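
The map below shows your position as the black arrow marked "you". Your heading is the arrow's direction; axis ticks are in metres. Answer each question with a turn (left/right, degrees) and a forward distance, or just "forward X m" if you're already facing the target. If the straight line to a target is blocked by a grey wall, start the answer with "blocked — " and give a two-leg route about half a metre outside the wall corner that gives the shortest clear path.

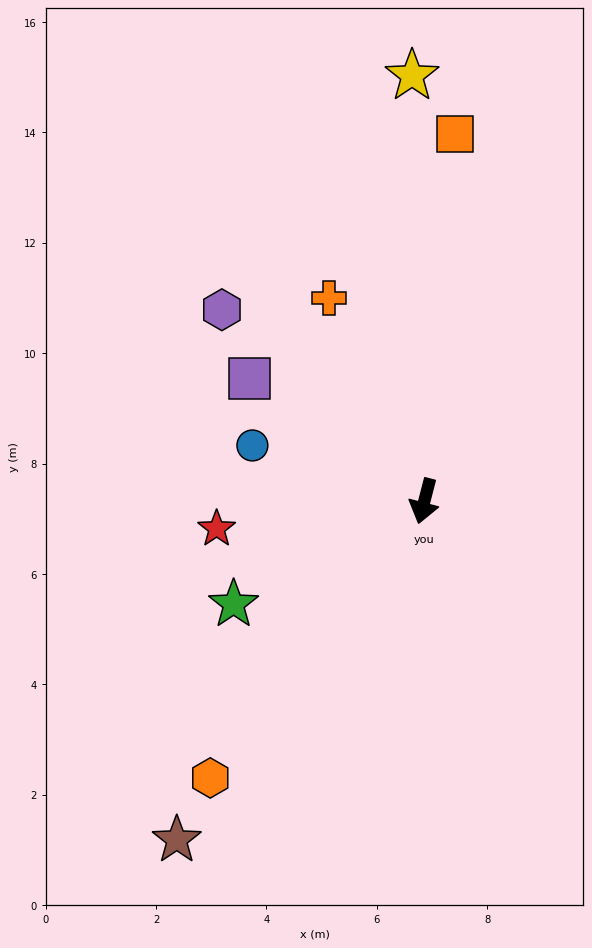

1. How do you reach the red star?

turn right 68°, forward 3.8 m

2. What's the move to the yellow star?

turn right 164°, forward 7.7 m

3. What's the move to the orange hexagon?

turn right 23°, forward 6.3 m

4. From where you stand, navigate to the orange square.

turn right 170°, forward 6.7 m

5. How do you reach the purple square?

turn right 111°, forward 3.9 m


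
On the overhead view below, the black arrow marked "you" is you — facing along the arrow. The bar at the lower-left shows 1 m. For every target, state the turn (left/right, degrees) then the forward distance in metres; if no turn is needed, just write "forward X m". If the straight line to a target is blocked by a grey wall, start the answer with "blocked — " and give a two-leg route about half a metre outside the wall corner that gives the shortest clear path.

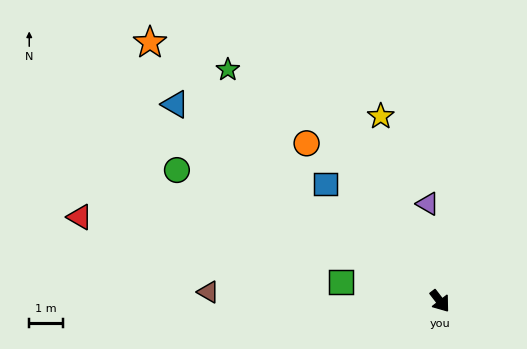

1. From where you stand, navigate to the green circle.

turn right 154°, forward 8.7 m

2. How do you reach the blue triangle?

turn right 164°, forward 9.8 m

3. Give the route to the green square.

turn right 139°, forward 3.0 m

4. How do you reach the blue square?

turn right 173°, forward 4.8 m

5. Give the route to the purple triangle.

turn left 149°, forward 2.9 m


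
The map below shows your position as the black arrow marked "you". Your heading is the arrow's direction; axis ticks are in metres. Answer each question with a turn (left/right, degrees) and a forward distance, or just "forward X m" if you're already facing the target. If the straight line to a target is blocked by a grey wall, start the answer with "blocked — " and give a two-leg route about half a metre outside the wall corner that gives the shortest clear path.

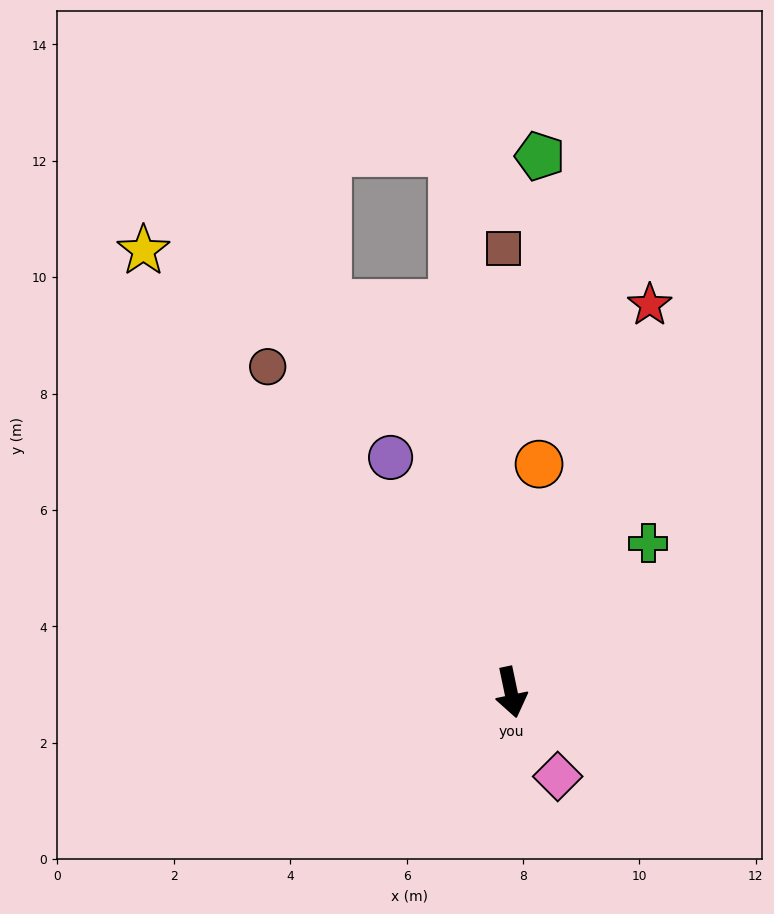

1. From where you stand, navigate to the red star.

turn left 148°, forward 7.1 m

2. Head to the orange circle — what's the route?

turn left 161°, forward 4.0 m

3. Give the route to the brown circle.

turn right 155°, forward 7.0 m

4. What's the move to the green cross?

turn left 126°, forward 3.5 m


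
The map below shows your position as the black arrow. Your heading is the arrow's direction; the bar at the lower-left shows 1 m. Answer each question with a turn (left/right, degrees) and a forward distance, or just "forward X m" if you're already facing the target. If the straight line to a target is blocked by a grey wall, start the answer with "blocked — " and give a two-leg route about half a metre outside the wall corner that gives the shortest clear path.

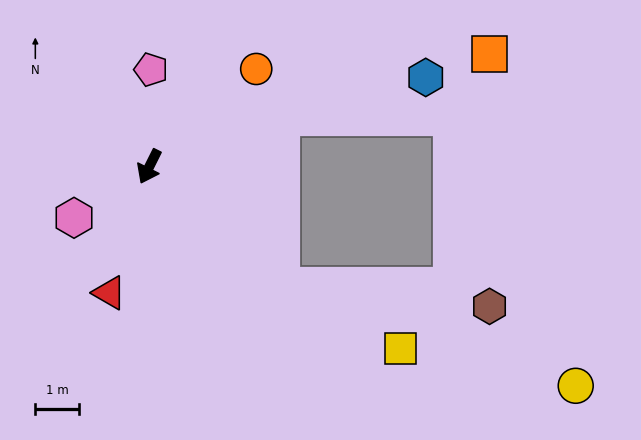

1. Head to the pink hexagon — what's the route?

turn right 29°, forward 2.1 m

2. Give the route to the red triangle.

turn left 9°, forward 3.1 m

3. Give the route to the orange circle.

turn left 159°, forward 3.3 m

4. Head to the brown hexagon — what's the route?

blocked — turn left 75°, forward 4.1 m, then turn left 36°, forward 4.8 m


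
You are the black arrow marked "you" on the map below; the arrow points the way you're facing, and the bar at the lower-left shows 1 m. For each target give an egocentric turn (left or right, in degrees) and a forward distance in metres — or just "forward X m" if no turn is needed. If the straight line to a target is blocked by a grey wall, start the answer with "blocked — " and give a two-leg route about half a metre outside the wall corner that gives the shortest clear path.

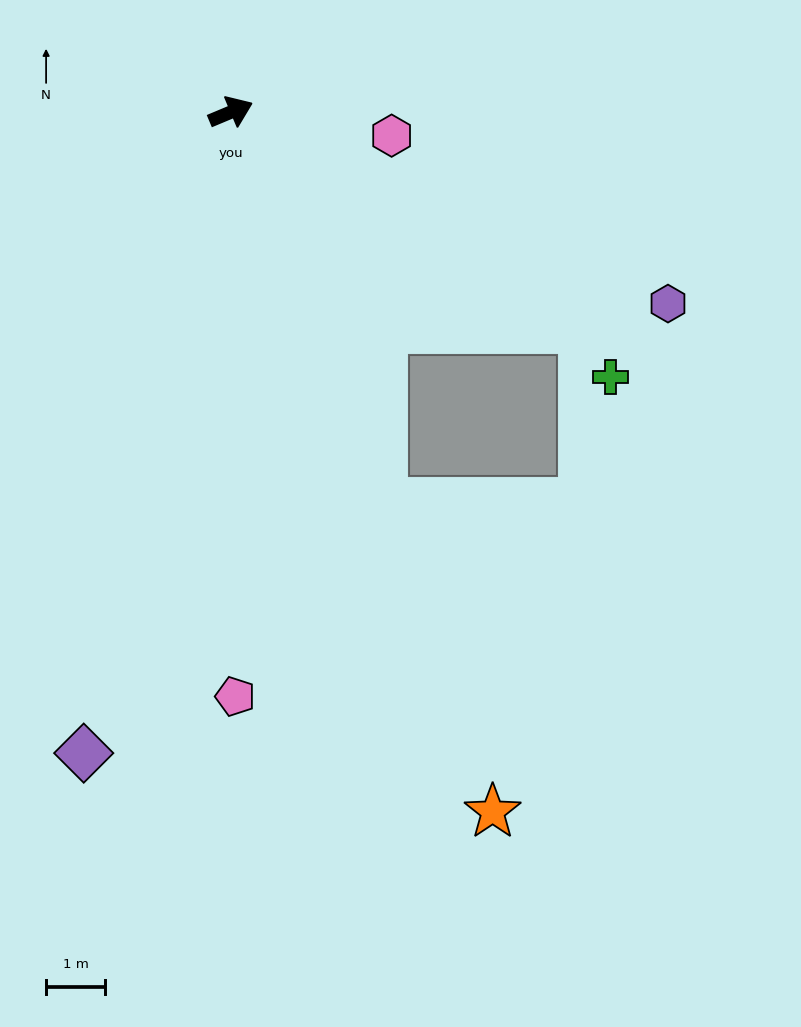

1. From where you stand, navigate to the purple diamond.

turn right 126°, forward 11.1 m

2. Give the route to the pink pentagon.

turn right 112°, forward 9.9 m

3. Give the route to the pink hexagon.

turn right 31°, forward 2.8 m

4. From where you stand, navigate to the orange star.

turn right 92°, forward 12.7 m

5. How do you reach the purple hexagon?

turn right 46°, forward 8.1 m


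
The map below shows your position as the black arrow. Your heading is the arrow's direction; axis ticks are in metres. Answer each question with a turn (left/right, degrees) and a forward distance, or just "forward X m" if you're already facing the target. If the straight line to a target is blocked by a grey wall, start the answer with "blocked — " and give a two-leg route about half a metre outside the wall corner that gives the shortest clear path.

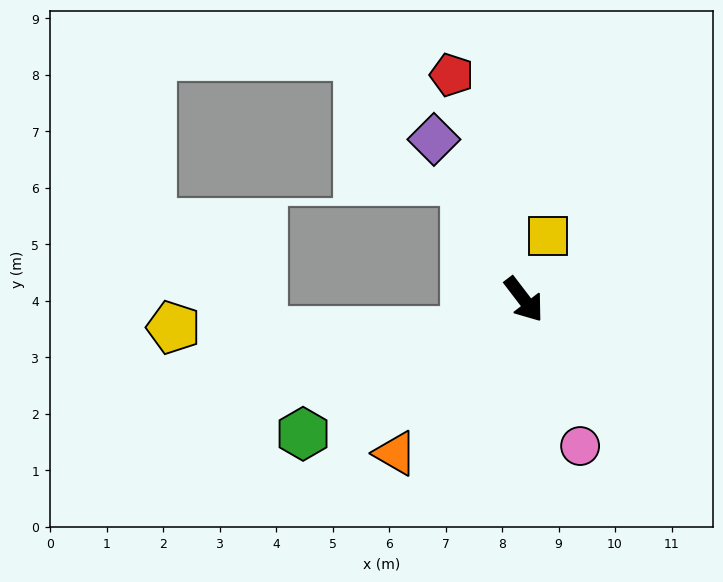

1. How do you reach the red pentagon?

turn left 160°, forward 4.2 m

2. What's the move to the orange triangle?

turn right 77°, forward 3.5 m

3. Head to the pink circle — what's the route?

turn right 16°, forward 2.8 m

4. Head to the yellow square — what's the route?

turn left 122°, forward 1.2 m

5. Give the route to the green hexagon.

turn right 96°, forward 4.6 m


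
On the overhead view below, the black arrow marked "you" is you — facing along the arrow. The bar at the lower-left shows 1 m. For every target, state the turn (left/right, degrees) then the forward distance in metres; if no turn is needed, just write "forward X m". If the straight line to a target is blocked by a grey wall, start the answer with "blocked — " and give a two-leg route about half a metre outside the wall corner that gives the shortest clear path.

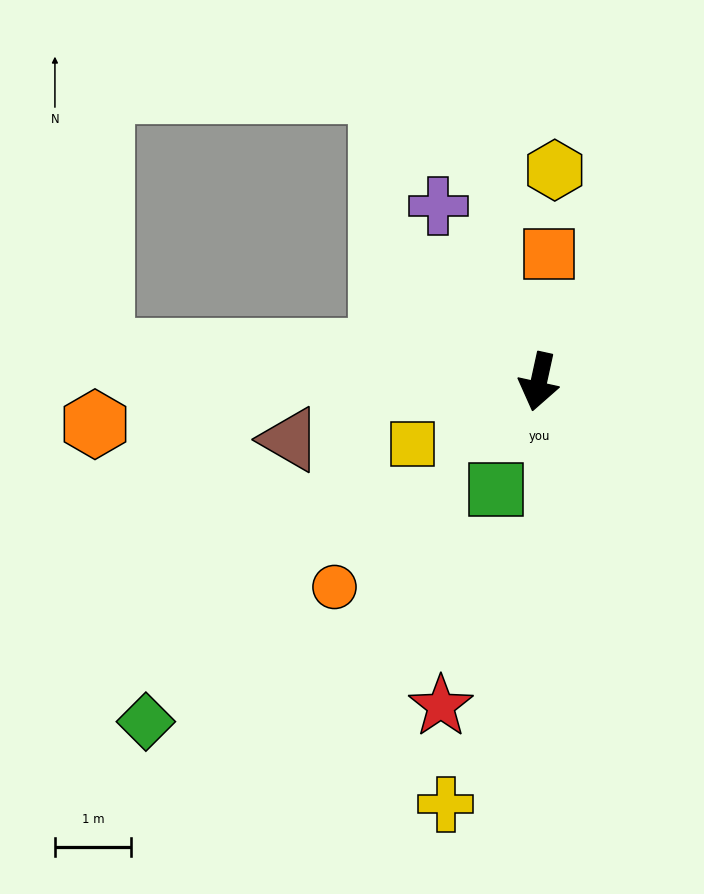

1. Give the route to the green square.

turn right 9°, forward 1.5 m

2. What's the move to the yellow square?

turn right 51°, forward 1.8 m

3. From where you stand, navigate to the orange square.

turn right 172°, forward 1.7 m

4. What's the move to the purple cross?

turn right 138°, forward 2.7 m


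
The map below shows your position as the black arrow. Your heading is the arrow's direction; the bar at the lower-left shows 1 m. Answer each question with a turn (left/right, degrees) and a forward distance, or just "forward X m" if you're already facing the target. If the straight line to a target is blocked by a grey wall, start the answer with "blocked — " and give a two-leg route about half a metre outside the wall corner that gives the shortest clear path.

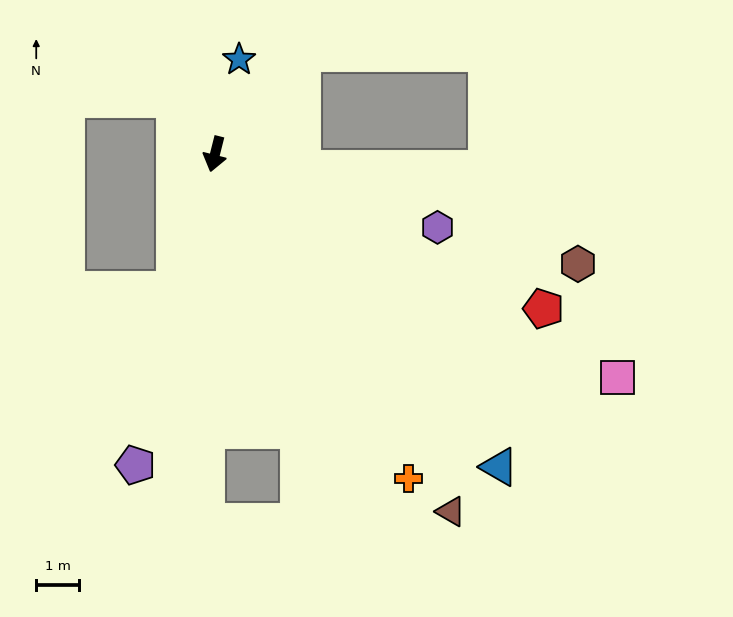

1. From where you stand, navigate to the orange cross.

turn left 45°, forward 8.9 m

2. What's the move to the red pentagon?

turn left 79°, forward 8.5 m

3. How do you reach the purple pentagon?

forward 7.5 m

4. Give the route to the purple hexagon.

turn left 86°, forward 5.5 m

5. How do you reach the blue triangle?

turn left 56°, forward 9.9 m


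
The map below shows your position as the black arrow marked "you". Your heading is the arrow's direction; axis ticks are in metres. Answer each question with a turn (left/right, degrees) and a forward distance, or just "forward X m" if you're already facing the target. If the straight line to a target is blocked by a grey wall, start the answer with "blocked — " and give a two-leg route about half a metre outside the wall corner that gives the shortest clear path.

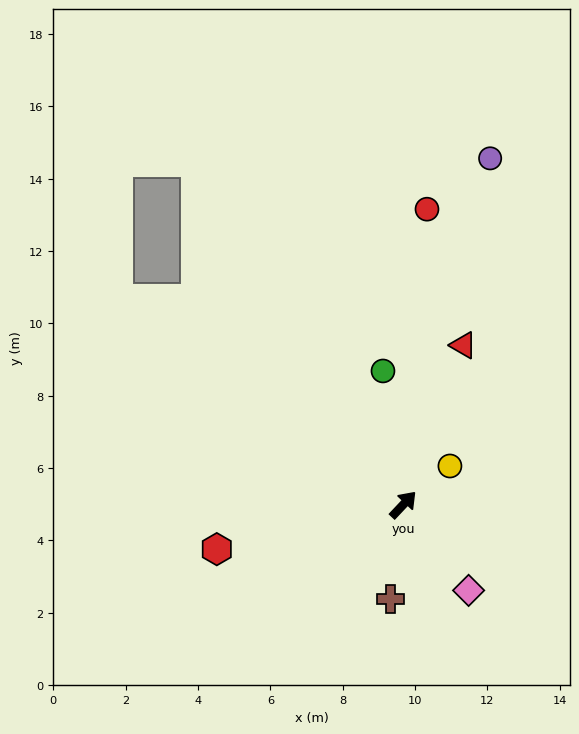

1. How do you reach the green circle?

turn left 52°, forward 3.7 m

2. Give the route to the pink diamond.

turn right 99°, forward 3.0 m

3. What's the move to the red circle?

turn left 39°, forward 8.2 m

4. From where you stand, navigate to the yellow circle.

turn right 7°, forward 1.7 m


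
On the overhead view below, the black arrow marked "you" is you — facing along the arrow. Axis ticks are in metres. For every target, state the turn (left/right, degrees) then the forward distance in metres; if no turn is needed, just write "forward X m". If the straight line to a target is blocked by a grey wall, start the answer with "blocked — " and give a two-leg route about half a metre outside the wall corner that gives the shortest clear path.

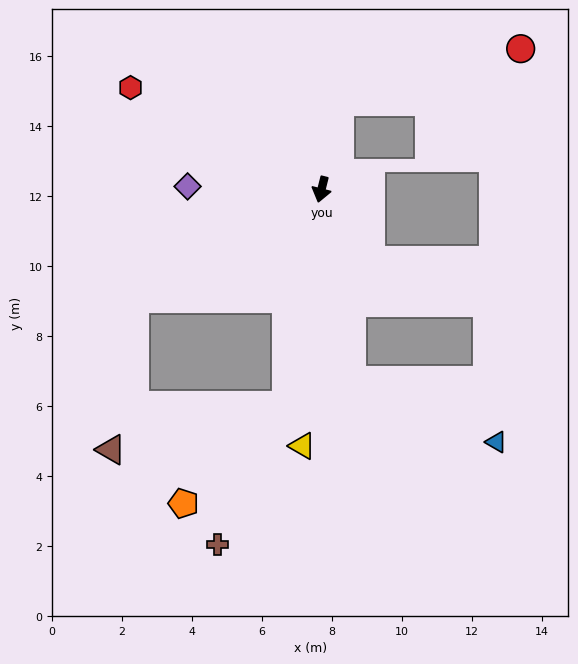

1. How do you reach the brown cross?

blocked — turn left 5°, forward 6.3 m, then turn right 18°, forward 4.4 m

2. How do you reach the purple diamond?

turn right 77°, forward 3.8 m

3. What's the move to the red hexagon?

turn right 104°, forward 6.2 m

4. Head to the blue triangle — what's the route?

blocked — turn left 23°, forward 5.5 m, then turn left 58°, forward 4.5 m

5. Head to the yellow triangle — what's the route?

turn left 10°, forward 7.4 m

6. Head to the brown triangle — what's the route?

blocked — turn right 46°, forward 6.2 m, then turn left 51°, forward 4.4 m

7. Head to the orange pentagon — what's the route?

blocked — turn left 5°, forward 6.3 m, then turn right 38°, forward 4.1 m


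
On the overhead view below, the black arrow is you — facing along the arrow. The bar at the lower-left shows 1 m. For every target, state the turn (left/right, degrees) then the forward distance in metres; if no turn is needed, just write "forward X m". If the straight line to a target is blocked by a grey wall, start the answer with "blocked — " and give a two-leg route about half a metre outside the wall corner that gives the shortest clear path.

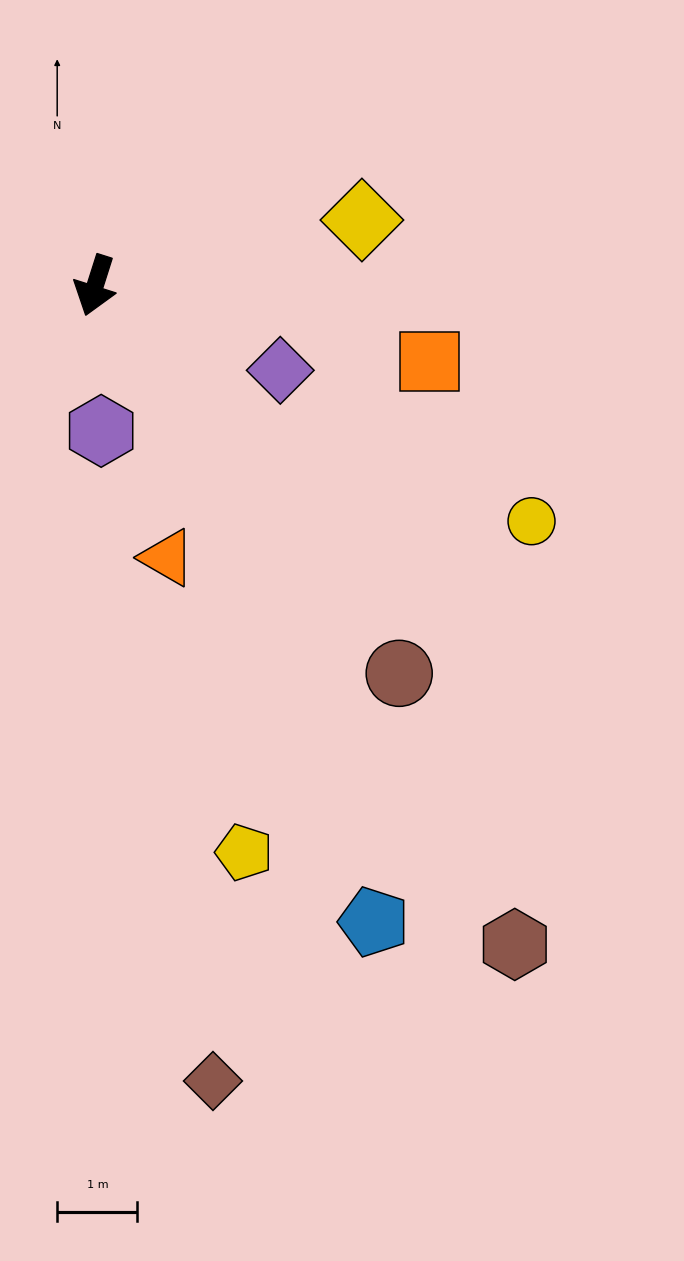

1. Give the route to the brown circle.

turn left 56°, forward 6.1 m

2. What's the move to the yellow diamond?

turn left 121°, forward 3.4 m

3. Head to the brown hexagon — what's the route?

turn left 50°, forward 9.7 m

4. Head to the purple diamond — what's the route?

turn left 83°, forward 2.5 m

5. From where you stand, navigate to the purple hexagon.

turn left 20°, forward 1.8 m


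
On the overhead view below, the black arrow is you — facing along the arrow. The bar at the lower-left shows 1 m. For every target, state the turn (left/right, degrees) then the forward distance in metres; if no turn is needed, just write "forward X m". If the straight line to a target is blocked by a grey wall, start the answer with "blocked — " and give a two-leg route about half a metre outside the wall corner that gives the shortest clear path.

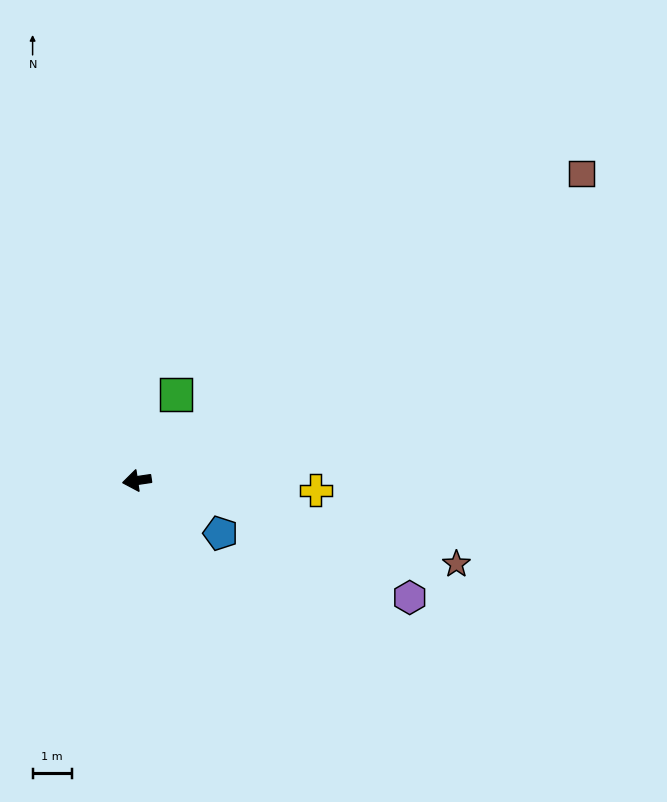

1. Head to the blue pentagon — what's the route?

turn left 139°, forward 2.5 m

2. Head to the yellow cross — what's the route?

turn left 168°, forward 4.5 m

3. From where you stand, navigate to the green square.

turn right 123°, forward 2.4 m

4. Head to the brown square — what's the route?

turn right 154°, forward 13.7 m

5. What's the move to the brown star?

turn left 157°, forward 8.4 m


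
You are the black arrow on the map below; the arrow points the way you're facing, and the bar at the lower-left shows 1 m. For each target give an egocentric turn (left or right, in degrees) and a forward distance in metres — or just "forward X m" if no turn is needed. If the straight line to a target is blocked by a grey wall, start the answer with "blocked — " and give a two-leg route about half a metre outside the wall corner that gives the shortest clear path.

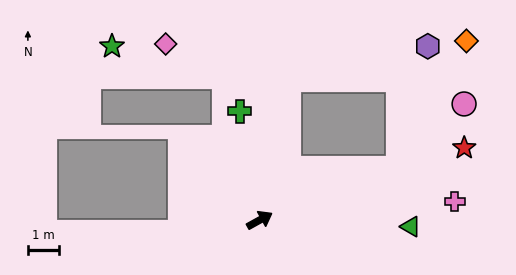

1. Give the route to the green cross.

turn left 71°, forward 3.6 m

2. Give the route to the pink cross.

turn right 24°, forward 6.3 m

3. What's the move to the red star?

turn right 10°, forward 7.0 m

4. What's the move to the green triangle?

turn right 31°, forward 4.9 m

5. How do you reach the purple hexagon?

blocked — turn right 9°, forward 4.8 m, then turn left 57°, forward 4.1 m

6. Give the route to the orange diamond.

blocked — turn right 9°, forward 4.8 m, then turn left 42°, forward 4.7 m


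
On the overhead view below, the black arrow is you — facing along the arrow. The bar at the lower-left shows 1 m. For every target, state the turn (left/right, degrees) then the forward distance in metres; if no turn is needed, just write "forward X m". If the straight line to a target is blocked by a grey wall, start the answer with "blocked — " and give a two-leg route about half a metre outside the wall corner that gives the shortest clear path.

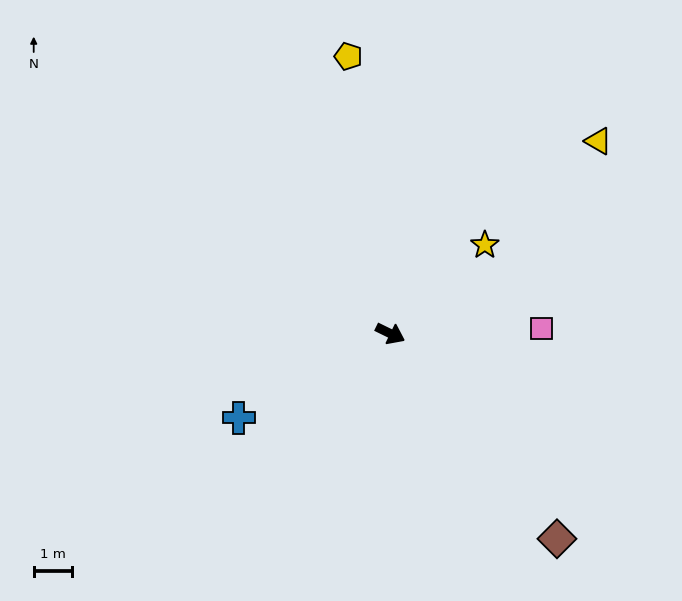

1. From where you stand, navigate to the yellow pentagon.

turn left 125°, forward 7.3 m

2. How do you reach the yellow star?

turn left 69°, forward 3.4 m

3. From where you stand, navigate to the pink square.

turn left 28°, forward 4.0 m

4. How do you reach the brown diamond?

turn right 25°, forward 6.9 m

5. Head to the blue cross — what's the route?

turn right 125°, forward 4.5 m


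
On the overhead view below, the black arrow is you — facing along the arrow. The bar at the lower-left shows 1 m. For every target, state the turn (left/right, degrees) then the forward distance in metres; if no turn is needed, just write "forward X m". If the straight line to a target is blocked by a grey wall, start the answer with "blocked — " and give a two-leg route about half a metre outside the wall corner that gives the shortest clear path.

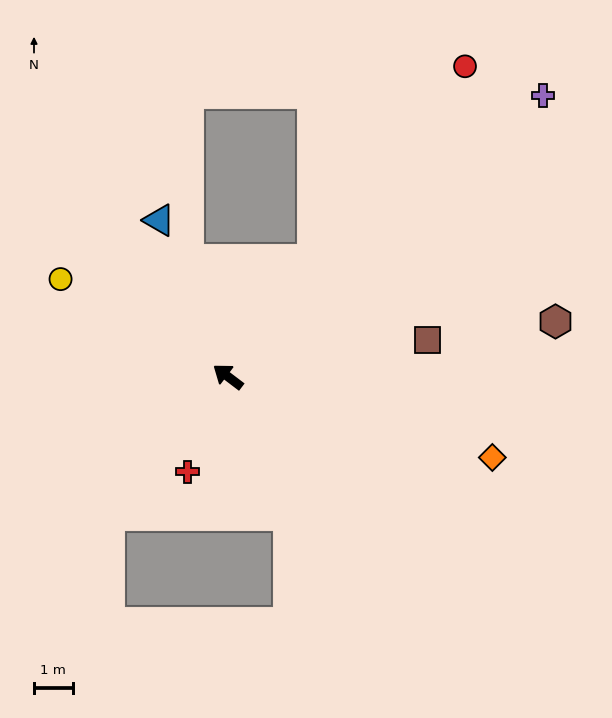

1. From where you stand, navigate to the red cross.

turn left 104°, forward 2.7 m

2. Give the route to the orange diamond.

turn right 160°, forward 7.1 m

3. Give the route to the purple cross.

turn right 101°, forward 10.9 m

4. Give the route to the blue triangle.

turn right 29°, forward 4.4 m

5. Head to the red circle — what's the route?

turn right 90°, forward 10.1 m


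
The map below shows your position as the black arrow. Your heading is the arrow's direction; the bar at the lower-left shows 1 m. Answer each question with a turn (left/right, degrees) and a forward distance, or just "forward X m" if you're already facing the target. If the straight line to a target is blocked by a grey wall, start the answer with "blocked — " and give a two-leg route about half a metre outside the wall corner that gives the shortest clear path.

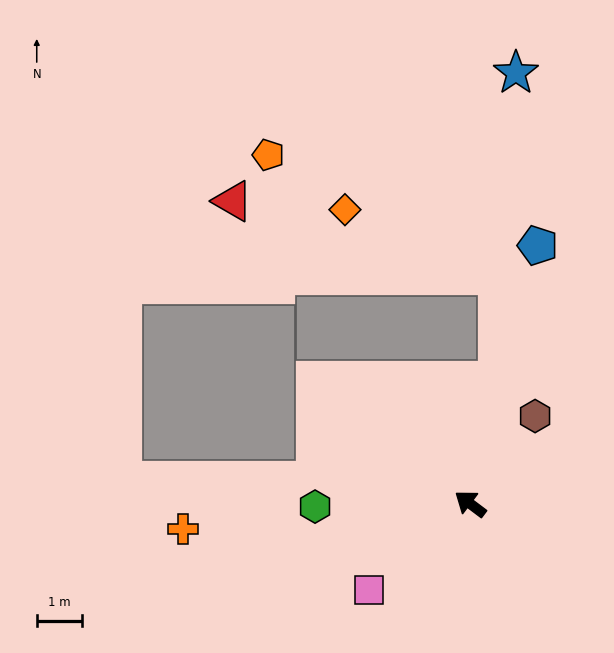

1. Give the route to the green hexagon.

turn left 38°, forward 3.4 m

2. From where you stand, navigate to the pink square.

turn left 77°, forward 2.9 m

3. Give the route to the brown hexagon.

turn right 90°, forward 2.4 m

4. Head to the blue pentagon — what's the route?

turn right 68°, forward 5.8 m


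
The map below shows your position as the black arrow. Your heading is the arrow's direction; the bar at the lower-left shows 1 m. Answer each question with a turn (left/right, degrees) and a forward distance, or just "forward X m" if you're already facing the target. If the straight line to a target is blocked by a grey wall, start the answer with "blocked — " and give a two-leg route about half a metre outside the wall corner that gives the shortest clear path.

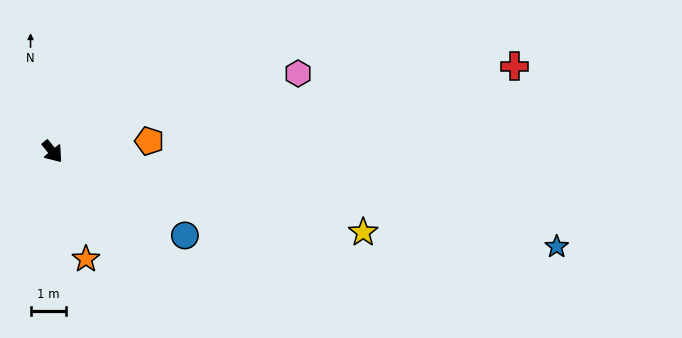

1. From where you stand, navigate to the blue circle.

turn left 18°, forward 4.4 m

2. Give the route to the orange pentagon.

turn left 57°, forward 2.7 m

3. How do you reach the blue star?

turn left 40°, forward 14.5 m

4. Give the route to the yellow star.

turn left 36°, forward 9.0 m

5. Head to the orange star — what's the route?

turn right 22°, forward 3.2 m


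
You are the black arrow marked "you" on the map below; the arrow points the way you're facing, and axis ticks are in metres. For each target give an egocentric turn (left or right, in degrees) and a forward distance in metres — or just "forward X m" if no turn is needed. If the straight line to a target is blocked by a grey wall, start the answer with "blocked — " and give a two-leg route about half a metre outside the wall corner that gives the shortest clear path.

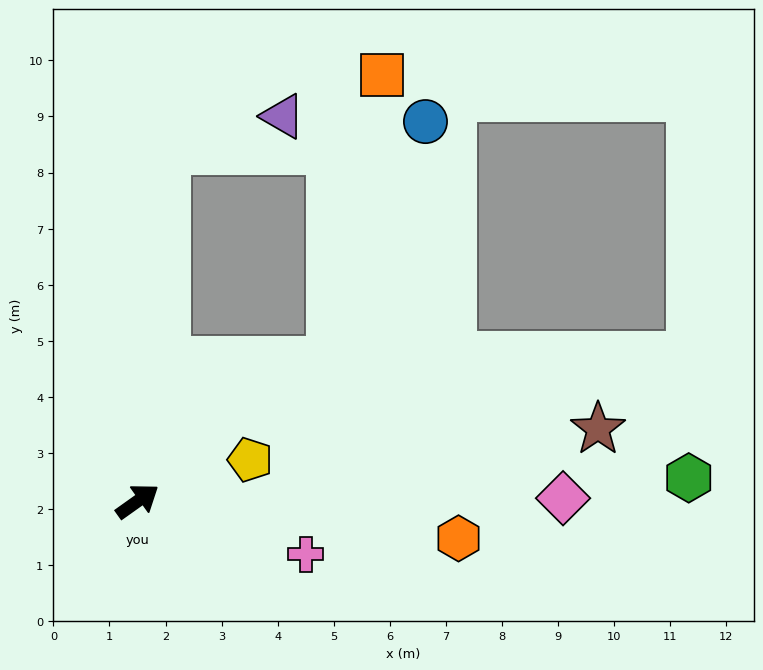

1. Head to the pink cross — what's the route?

turn right 53°, forward 3.1 m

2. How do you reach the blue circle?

blocked — forward 4.3 m, then turn left 33°, forward 4.6 m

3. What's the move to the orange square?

blocked — forward 4.3 m, then turn left 44°, forward 5.2 m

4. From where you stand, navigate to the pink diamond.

turn right 35°, forward 7.6 m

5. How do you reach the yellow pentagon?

turn right 15°, forward 2.1 m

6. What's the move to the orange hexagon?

turn right 42°, forward 5.8 m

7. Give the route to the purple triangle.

blocked — turn left 50°, forward 6.3 m, then turn right 69°, forward 2.2 m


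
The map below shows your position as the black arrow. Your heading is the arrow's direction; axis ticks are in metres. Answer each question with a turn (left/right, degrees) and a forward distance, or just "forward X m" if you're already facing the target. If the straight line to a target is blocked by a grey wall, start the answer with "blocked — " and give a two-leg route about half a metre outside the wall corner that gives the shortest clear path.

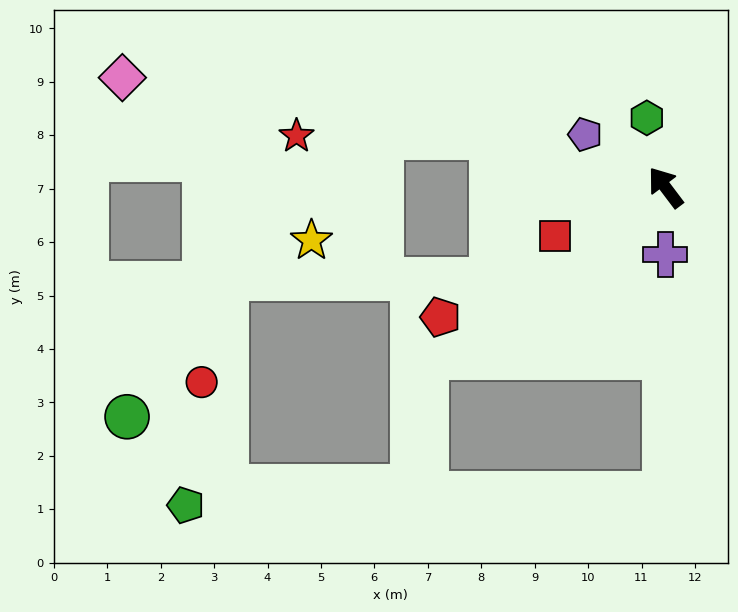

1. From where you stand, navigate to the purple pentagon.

turn left 20°, forward 1.8 m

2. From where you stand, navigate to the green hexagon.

turn right 22°, forward 1.3 m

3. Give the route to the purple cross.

turn left 143°, forward 1.3 m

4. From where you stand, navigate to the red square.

turn left 77°, forward 2.3 m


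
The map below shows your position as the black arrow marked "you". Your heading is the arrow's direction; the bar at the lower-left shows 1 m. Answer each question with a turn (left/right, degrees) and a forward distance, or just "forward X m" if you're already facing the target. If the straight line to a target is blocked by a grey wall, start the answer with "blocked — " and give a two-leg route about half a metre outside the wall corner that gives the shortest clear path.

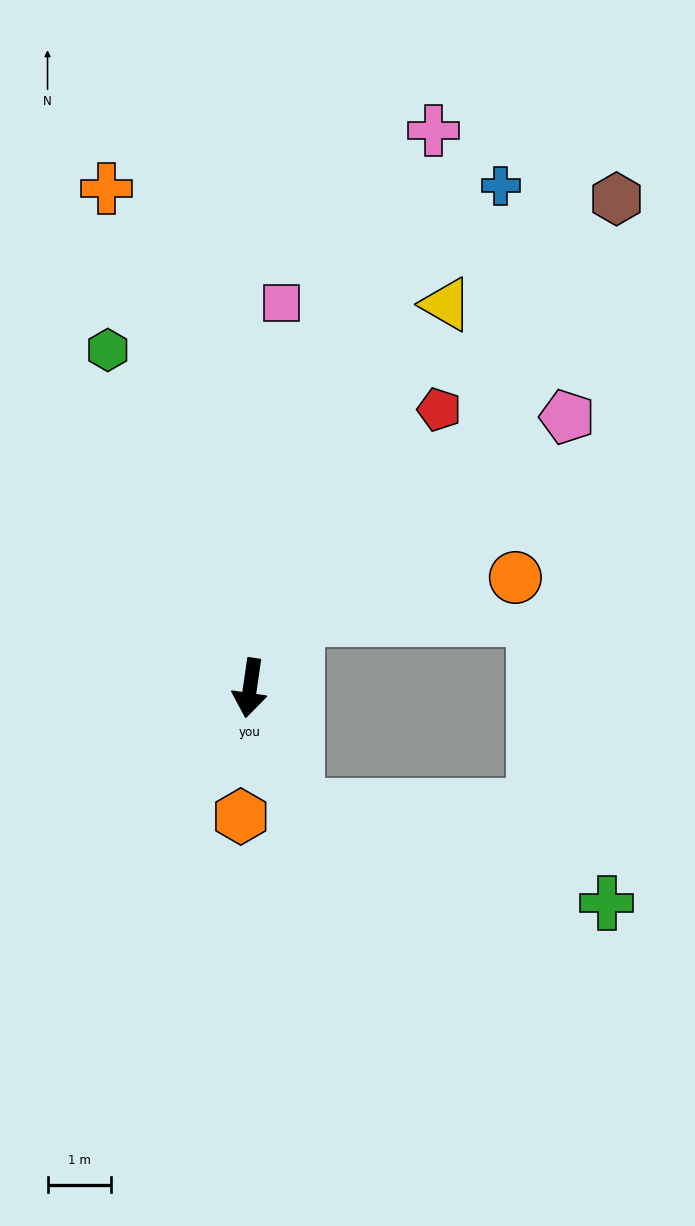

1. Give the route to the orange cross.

turn right 156°, forward 8.2 m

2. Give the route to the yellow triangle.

turn left 161°, forward 6.8 m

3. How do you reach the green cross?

blocked — turn left 30°, forward 2.0 m, then turn left 51°, forward 5.1 m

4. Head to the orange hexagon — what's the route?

turn left 4°, forward 2.0 m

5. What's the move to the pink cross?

turn left 170°, forward 9.2 m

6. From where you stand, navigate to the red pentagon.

turn left 154°, forward 5.3 m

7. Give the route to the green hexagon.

turn right 149°, forward 5.8 m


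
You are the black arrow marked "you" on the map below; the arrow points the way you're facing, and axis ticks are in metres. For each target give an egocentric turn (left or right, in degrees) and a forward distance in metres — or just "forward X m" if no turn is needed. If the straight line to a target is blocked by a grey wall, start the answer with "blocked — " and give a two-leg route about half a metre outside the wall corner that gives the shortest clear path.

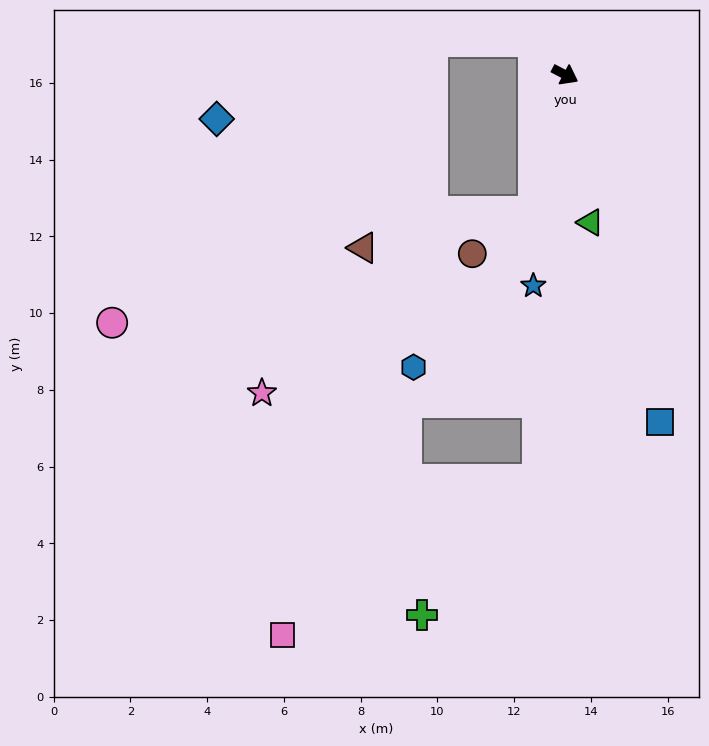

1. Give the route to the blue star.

turn right 71°, forward 5.6 m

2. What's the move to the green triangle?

turn right 53°, forward 3.9 m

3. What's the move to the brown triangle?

blocked — turn right 75°, forward 3.7 m, then turn right 66°, forward 4.6 m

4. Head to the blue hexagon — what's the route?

blocked — turn right 75°, forward 3.7 m, then turn right 25°, forward 5.1 m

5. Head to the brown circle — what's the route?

blocked — turn right 75°, forward 3.7 m, then turn right 44°, forward 1.9 m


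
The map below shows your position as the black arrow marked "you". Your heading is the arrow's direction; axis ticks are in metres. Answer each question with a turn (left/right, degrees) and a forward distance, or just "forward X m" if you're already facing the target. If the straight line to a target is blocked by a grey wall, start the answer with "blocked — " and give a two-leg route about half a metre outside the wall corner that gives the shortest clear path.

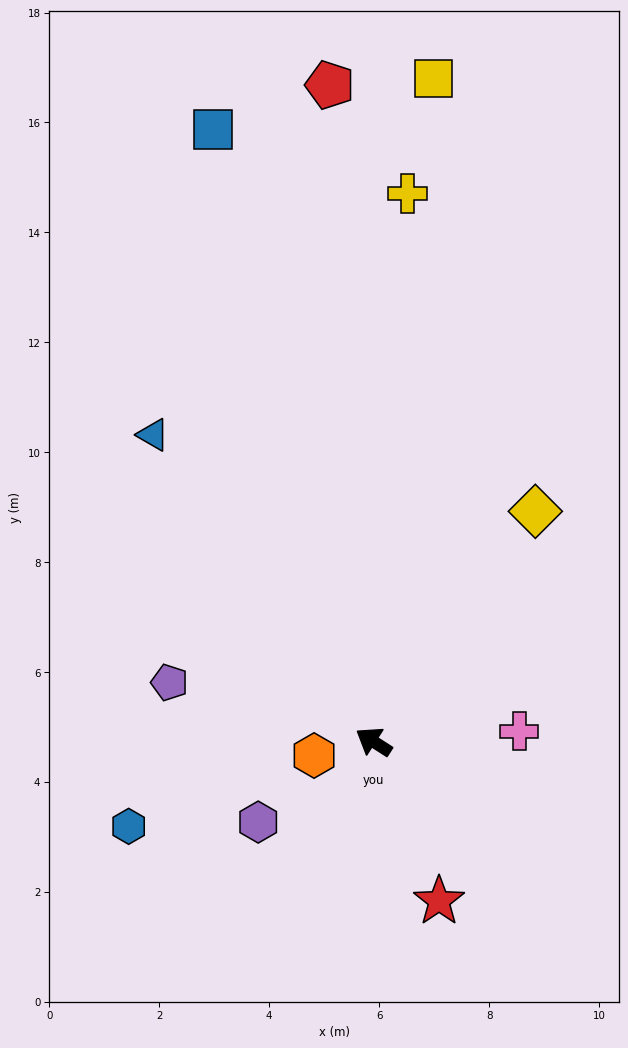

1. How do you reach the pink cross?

turn right 143°, forward 2.7 m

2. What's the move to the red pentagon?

turn right 53°, forward 12.0 m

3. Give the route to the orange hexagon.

turn left 46°, forward 1.1 m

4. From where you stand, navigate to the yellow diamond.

turn right 92°, forward 5.1 m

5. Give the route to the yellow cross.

turn right 61°, forward 10.0 m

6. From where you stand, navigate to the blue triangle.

turn right 22°, forward 6.9 m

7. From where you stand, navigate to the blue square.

turn right 43°, forward 11.5 m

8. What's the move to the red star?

turn left 145°, forward 3.1 m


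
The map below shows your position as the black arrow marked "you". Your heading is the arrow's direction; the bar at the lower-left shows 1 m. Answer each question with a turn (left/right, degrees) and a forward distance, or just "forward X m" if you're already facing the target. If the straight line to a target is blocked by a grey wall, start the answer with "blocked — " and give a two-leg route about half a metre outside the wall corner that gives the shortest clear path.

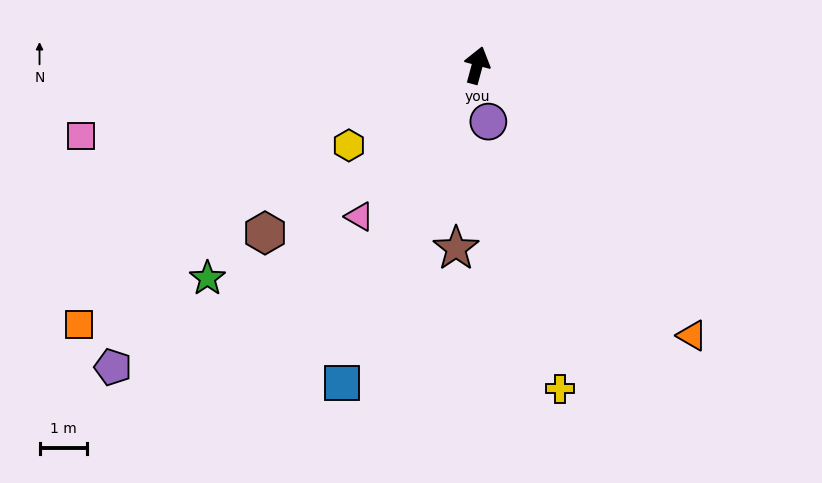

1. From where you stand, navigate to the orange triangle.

turn right 126°, forward 7.3 m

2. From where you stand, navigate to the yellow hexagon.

turn left 137°, forward 3.2 m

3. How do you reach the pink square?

turn left 115°, forward 8.5 m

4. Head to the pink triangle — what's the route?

turn left 157°, forward 4.0 m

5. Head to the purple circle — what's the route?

turn right 154°, forward 1.2 m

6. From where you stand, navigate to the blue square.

turn left 172°, forward 7.3 m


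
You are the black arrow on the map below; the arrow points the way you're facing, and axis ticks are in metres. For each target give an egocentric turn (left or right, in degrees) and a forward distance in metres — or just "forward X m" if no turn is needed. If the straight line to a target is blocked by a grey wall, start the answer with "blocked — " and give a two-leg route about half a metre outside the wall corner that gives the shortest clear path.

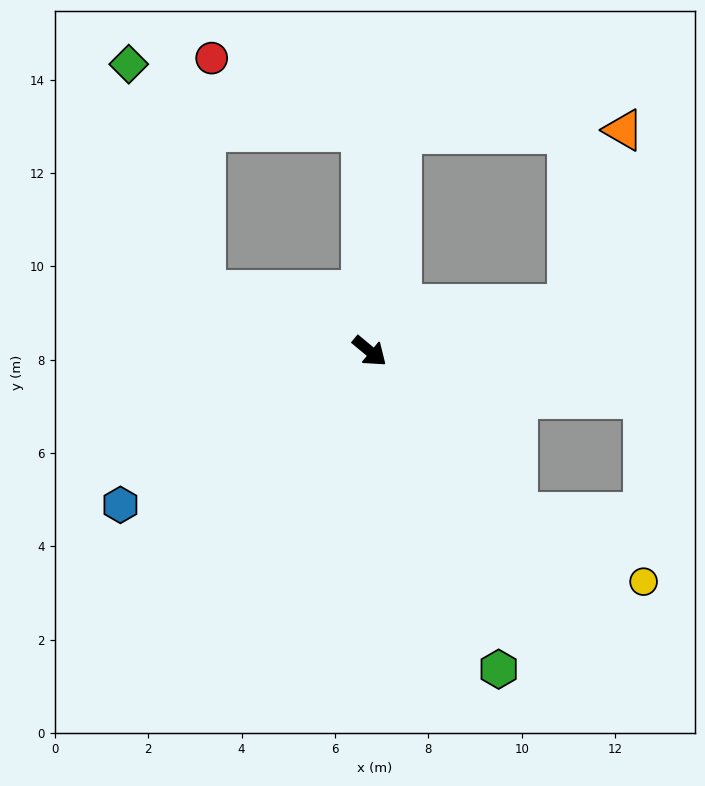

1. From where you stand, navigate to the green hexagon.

turn right 28°, forward 7.4 m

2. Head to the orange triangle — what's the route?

blocked — turn left 53°, forward 4.4 m, then turn left 59°, forward 3.9 m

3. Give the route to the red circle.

blocked — turn left 132°, forward 4.7 m, then turn left 61°, forward 3.6 m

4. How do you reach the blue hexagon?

turn right 109°, forward 6.3 m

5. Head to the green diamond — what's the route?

blocked — turn right 161°, forward 3.7 m, then turn right 50°, forward 5.1 m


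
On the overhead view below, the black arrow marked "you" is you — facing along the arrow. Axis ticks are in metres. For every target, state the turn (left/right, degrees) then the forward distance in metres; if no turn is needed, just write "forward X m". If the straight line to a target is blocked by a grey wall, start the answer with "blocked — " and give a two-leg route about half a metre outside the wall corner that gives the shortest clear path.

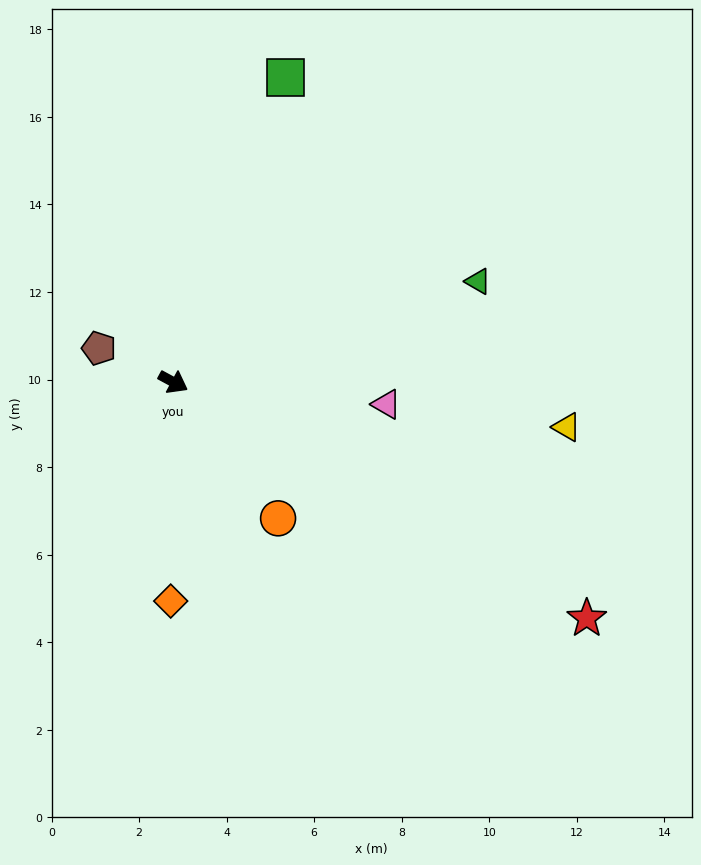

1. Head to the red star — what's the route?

forward 10.9 m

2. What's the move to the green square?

turn left 98°, forward 7.4 m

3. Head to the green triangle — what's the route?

turn left 47°, forward 7.3 m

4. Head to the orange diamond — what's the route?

turn right 62°, forward 5.0 m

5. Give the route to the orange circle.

turn right 24°, forward 3.9 m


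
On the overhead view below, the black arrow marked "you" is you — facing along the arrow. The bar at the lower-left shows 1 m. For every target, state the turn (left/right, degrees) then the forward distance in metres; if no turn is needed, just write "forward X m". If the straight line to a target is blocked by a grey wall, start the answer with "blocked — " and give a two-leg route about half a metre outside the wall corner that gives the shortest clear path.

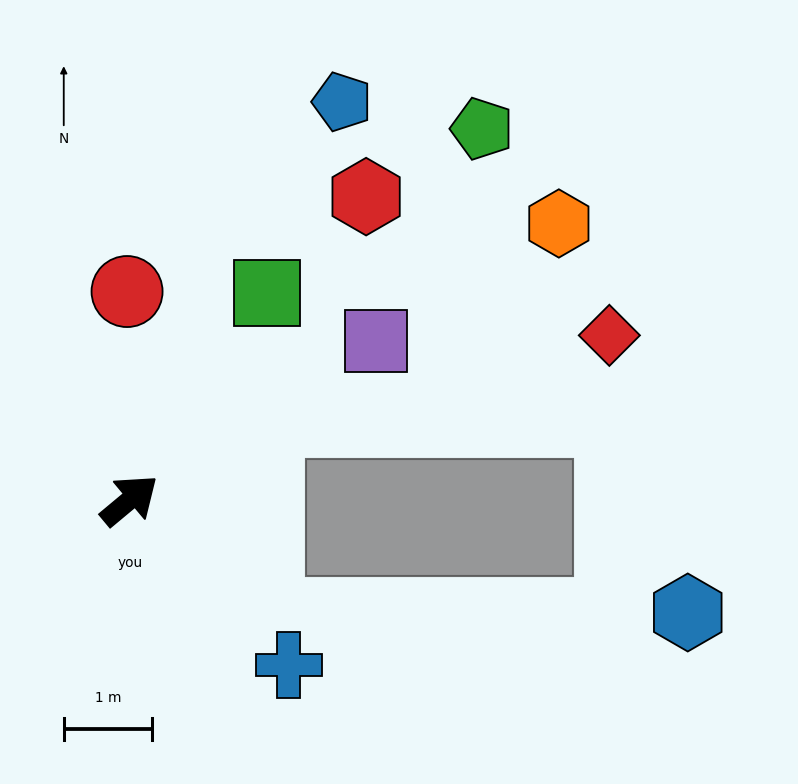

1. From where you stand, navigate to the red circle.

turn left 51°, forward 2.4 m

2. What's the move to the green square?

turn left 17°, forward 2.8 m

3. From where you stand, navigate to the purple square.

turn right 7°, forward 3.3 m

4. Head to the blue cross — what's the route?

turn right 86°, forward 2.6 m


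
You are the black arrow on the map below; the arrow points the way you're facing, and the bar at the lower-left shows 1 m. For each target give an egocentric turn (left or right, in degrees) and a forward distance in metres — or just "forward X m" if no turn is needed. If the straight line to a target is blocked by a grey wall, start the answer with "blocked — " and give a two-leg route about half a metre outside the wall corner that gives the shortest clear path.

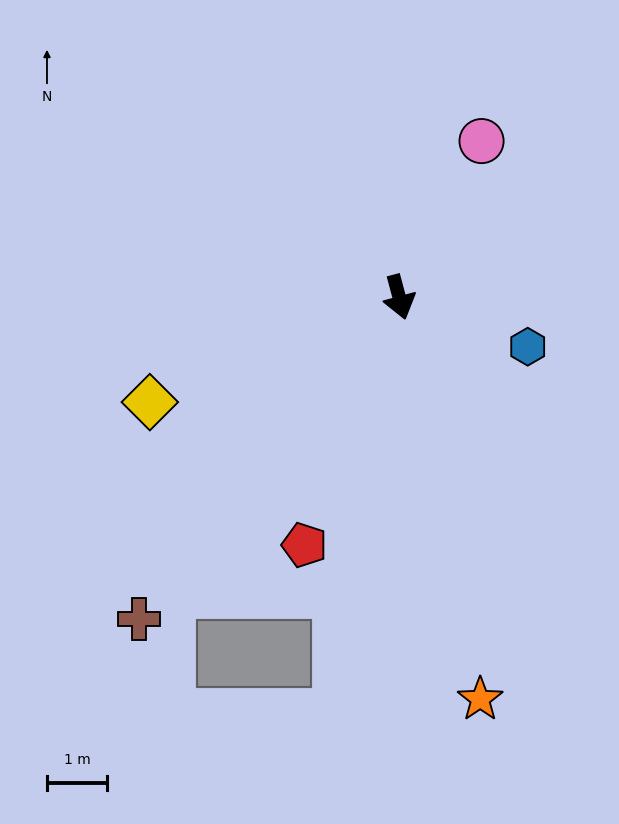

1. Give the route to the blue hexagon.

turn left 54°, forward 2.3 m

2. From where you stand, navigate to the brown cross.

turn right 54°, forward 6.9 m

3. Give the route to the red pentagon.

turn right 36°, forward 4.4 m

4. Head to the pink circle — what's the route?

turn left 137°, forward 3.0 m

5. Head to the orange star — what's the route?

turn right 4°, forward 6.9 m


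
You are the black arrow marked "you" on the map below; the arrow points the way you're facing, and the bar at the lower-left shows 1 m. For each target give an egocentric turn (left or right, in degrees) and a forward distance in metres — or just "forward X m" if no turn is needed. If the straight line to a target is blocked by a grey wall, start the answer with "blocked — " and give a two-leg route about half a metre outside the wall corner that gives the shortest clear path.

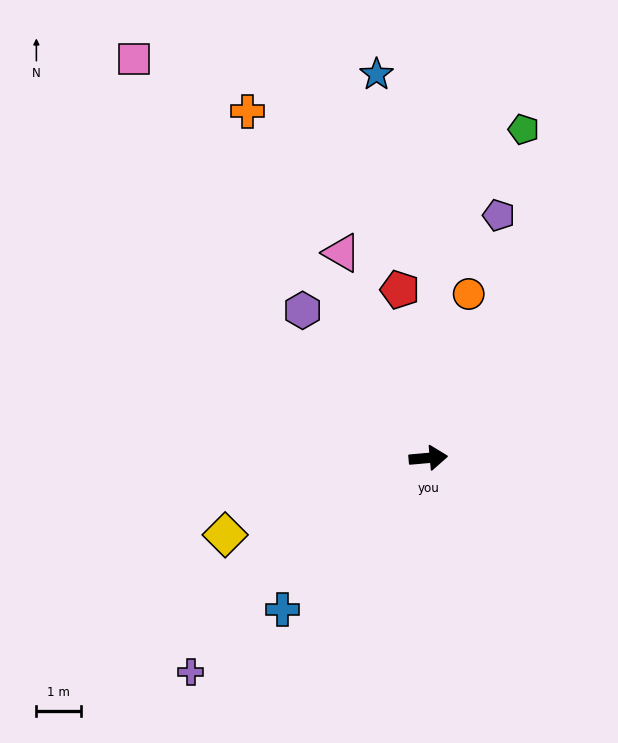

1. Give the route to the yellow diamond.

turn right 164°, forward 4.8 m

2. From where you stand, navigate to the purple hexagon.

turn left 125°, forward 4.3 m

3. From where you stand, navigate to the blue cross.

turn right 139°, forward 4.7 m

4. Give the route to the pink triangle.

turn left 108°, forward 5.0 m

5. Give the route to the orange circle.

turn left 71°, forward 3.8 m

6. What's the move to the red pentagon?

turn left 95°, forward 3.8 m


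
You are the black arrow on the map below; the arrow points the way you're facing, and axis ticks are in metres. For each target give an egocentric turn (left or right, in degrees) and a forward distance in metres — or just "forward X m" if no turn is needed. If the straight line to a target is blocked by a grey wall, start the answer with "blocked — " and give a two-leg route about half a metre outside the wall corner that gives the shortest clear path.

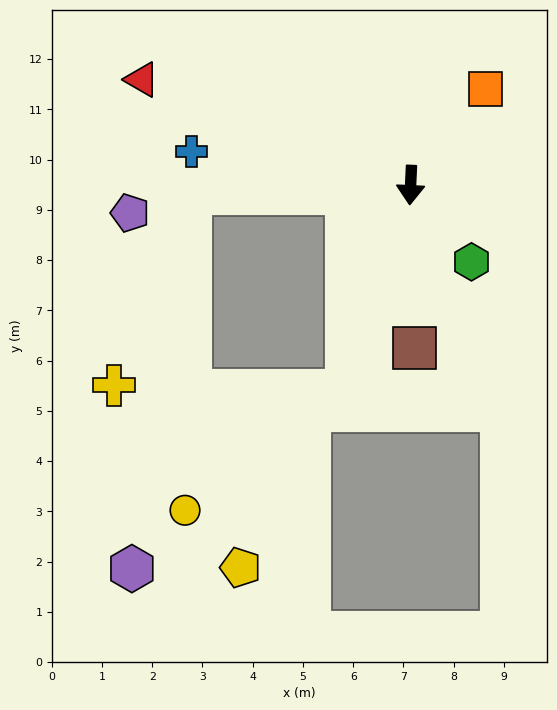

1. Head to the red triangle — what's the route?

turn right 109°, forward 5.7 m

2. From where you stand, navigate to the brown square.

turn left 4°, forward 3.2 m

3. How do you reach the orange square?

turn left 145°, forward 2.4 m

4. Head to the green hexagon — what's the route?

turn left 41°, forward 1.9 m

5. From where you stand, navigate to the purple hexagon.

blocked — turn right 85°, forward 4.4 m, then turn left 79°, forward 7.6 m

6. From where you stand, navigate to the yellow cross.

blocked — turn right 85°, forward 4.4 m, then turn left 66°, forward 4.1 m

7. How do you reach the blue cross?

turn right 96°, forward 4.4 m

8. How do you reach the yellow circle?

blocked — turn right 85°, forward 4.4 m, then turn left 87°, forward 6.3 m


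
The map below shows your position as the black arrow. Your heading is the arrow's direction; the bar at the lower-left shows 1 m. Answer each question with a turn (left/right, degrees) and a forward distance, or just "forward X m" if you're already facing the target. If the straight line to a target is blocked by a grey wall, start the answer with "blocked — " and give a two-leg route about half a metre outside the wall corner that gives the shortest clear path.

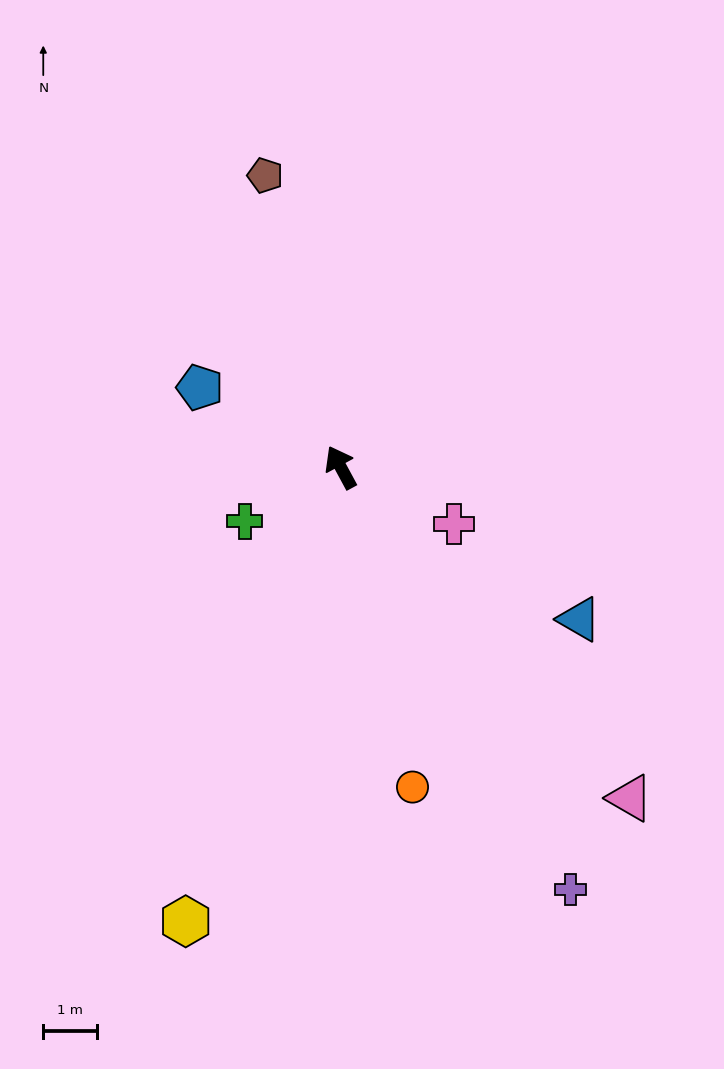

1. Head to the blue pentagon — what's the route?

turn left 32°, forward 3.0 m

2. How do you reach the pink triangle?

turn right 167°, forward 8.1 m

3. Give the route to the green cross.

turn left 91°, forward 2.0 m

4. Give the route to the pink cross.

turn right 145°, forward 2.3 m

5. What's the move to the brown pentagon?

turn right 14°, forward 5.6 m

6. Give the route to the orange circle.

turn left 164°, forward 6.1 m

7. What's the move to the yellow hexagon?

turn left 133°, forward 8.9 m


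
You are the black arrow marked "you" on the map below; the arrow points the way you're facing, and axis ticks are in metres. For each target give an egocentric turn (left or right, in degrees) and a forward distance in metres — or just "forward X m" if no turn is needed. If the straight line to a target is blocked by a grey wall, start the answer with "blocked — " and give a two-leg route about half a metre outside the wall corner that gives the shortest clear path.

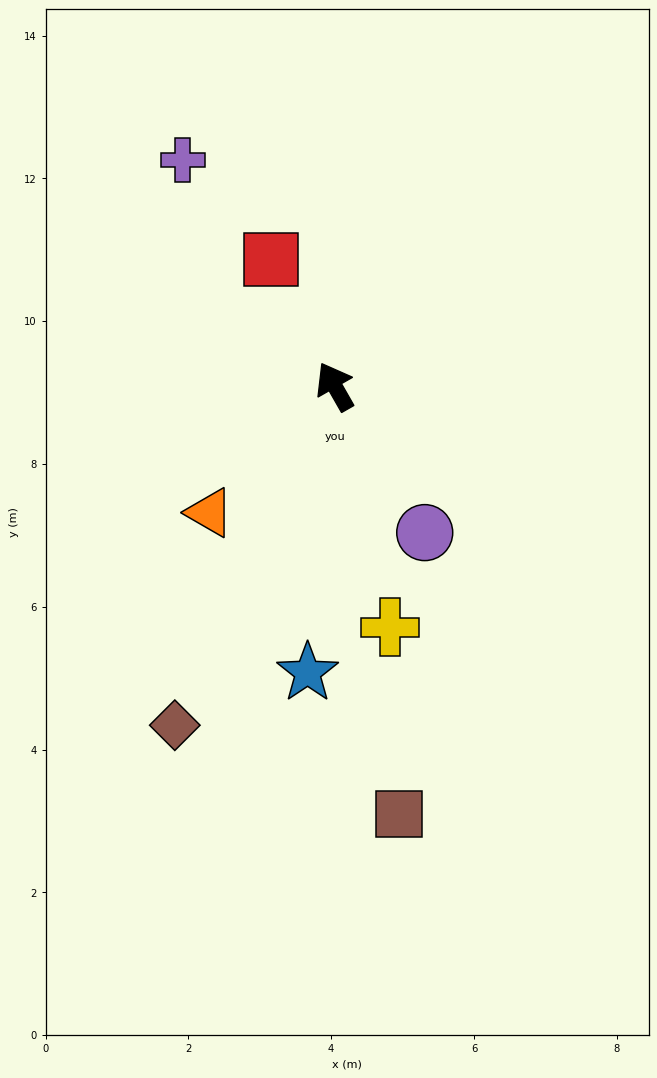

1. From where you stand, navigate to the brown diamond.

turn left 125°, forward 5.2 m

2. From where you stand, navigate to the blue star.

turn left 145°, forward 4.0 m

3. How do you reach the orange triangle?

turn left 105°, forward 2.5 m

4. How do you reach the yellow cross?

turn left 163°, forward 3.5 m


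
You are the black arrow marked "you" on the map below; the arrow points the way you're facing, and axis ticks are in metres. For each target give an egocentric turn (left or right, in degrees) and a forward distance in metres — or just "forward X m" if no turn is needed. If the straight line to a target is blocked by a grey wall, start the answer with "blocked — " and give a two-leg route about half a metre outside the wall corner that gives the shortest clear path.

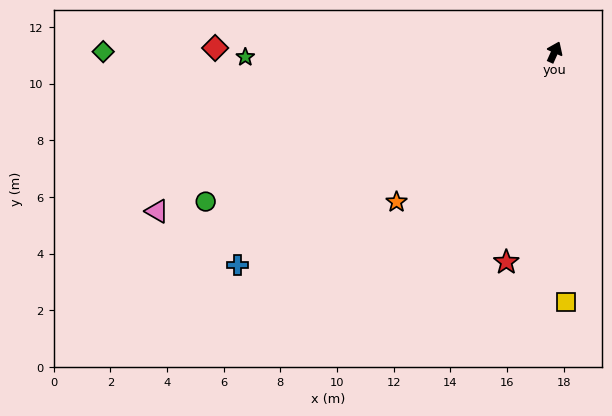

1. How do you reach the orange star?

turn left 158°, forward 7.7 m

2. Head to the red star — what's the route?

turn right 169°, forward 7.6 m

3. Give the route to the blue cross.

turn left 148°, forward 13.5 m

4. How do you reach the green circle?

turn left 137°, forward 13.4 m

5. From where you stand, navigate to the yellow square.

turn right 153°, forward 8.8 m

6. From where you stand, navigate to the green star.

turn left 115°, forward 10.9 m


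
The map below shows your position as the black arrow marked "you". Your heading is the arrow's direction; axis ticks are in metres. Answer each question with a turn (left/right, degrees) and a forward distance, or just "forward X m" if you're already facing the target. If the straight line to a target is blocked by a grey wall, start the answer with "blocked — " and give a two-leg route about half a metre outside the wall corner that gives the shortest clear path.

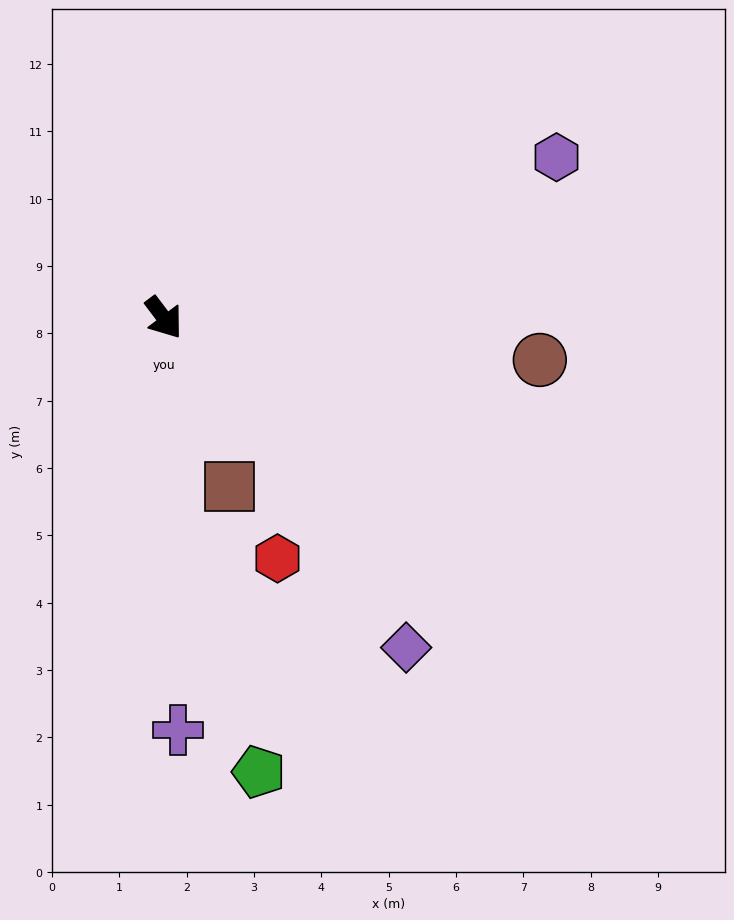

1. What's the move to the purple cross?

turn right 35°, forward 6.1 m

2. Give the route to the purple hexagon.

turn left 75°, forward 6.3 m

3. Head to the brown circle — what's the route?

turn left 47°, forward 5.6 m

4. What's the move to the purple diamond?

forward 6.1 m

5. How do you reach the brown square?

turn right 16°, forward 2.7 m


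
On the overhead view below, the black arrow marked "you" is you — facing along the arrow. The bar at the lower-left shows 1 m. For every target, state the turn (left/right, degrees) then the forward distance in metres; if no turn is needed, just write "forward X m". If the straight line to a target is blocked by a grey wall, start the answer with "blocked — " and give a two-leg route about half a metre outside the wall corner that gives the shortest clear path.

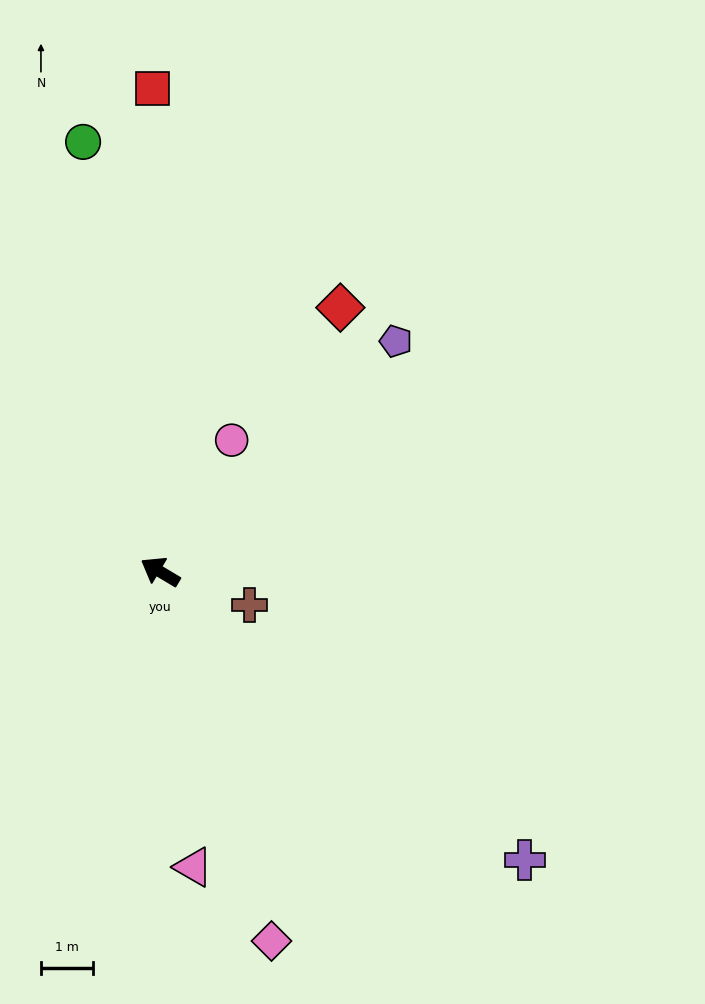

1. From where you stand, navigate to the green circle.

turn right 49°, forward 8.5 m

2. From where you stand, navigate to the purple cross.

turn left 173°, forward 9.0 m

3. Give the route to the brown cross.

turn right 170°, forward 1.8 m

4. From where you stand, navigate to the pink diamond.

turn left 138°, forward 7.5 m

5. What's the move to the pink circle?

turn right 88°, forward 2.9 m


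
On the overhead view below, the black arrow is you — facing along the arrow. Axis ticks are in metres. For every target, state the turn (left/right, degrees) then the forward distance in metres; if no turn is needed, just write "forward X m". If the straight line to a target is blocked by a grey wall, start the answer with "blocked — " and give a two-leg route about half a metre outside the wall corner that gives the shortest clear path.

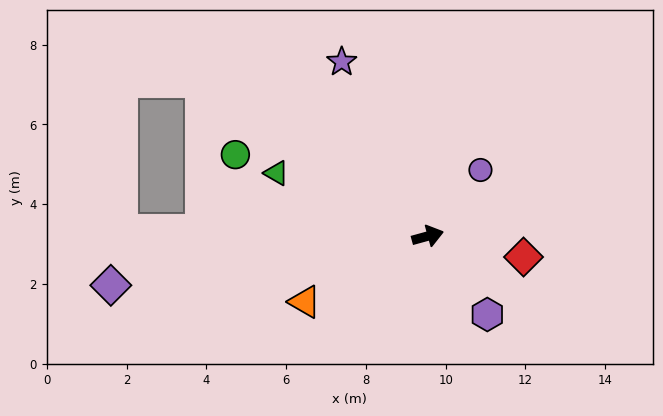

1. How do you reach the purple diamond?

turn left 173°, forward 8.0 m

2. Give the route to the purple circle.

turn left 36°, forward 2.1 m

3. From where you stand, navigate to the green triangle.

turn left 142°, forward 4.1 m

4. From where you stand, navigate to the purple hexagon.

turn right 68°, forward 2.5 m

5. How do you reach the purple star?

turn left 101°, forward 4.9 m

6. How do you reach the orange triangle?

turn right 167°, forward 3.5 m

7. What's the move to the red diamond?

turn right 28°, forward 2.5 m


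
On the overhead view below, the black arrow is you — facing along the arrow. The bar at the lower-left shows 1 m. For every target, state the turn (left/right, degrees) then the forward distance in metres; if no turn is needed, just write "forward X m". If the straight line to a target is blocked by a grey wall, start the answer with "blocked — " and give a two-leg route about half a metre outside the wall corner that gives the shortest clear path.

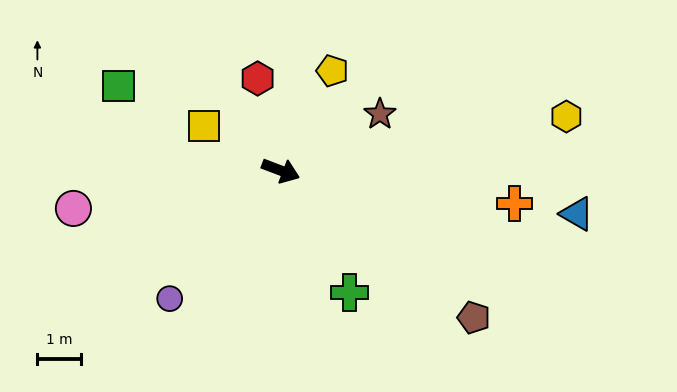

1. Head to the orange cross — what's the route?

turn left 13°, forward 5.4 m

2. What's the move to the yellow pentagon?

turn left 83°, forward 2.6 m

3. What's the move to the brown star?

turn left 50°, forward 2.6 m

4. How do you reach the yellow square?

turn left 171°, forward 2.0 m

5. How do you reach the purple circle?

turn right 110°, forward 3.9 m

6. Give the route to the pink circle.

turn right 149°, forward 4.8 m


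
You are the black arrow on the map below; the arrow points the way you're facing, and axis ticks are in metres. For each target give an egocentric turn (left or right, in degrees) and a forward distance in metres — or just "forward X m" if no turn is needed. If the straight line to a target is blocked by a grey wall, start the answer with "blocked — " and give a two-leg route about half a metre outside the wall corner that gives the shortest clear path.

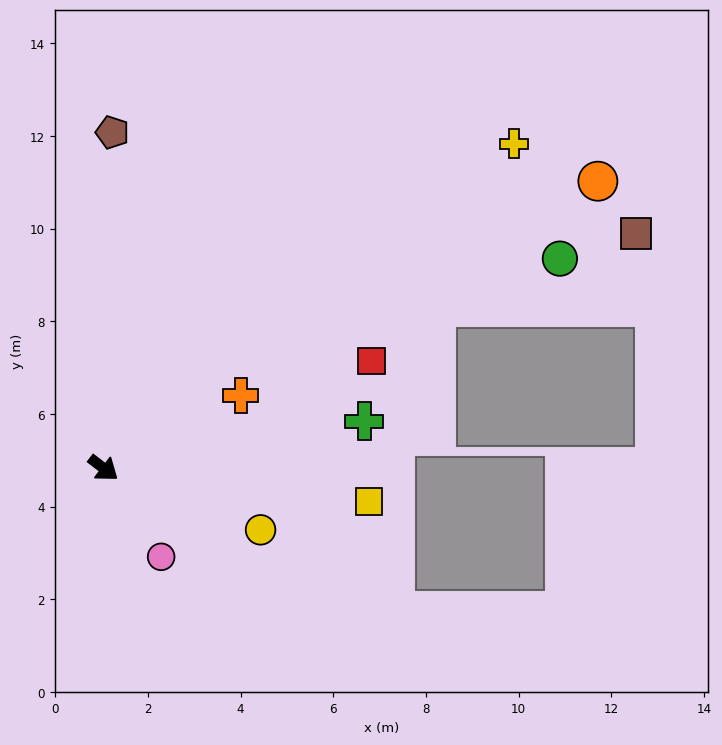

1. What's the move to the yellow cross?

turn left 76°, forward 11.3 m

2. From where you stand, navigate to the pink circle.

turn right 19°, forward 2.3 m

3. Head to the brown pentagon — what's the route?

turn left 126°, forward 7.2 m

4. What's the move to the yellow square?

turn left 30°, forward 5.8 m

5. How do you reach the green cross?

turn left 48°, forward 5.7 m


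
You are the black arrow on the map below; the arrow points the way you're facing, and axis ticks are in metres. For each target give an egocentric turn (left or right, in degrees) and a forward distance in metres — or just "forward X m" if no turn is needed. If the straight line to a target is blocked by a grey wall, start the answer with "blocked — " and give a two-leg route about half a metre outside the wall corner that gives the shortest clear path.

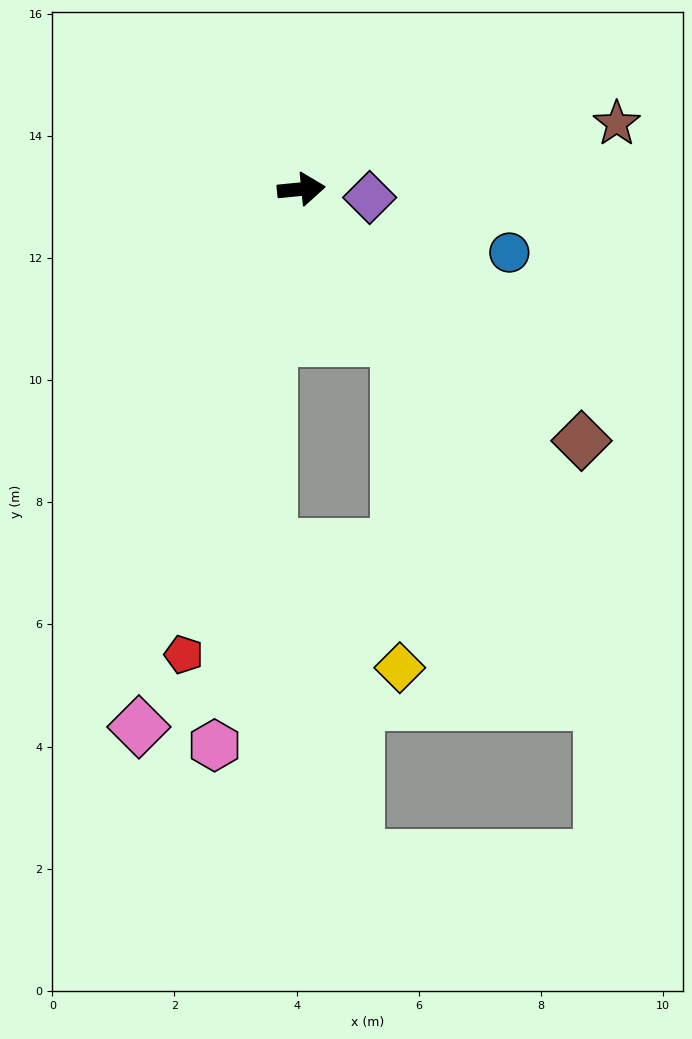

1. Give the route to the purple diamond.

turn right 13°, forward 1.1 m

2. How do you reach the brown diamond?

turn right 48°, forward 6.2 m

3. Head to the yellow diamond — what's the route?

blocked — turn right 63°, forward 2.9 m, then turn right 32°, forward 5.4 m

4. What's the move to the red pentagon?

turn right 110°, forward 7.9 m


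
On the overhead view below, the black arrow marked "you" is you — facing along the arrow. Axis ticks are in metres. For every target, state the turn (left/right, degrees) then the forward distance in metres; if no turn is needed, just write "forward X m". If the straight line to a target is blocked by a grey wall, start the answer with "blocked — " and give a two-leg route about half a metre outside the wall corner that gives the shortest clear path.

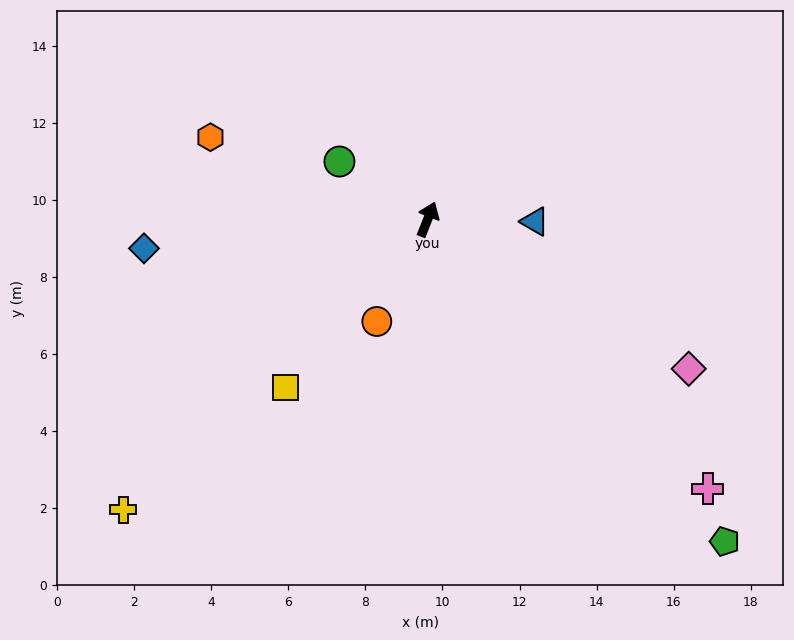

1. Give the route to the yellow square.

turn left 161°, forward 5.7 m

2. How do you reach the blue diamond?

turn left 118°, forward 7.4 m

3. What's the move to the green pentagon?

turn right 116°, forward 11.4 m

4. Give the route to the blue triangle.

turn right 70°, forward 2.8 m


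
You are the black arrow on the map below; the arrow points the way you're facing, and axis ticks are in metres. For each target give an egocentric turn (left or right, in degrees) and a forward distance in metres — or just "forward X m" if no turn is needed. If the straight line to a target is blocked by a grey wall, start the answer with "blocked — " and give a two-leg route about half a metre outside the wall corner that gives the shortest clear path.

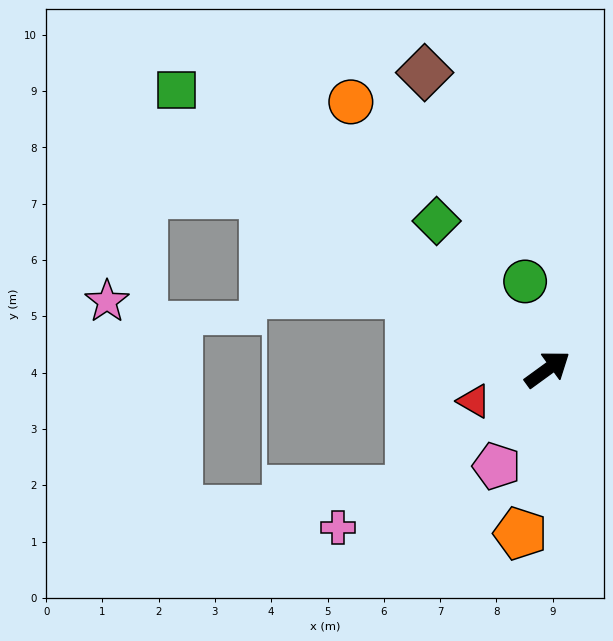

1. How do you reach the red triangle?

turn left 167°, forward 1.4 m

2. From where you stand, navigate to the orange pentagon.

turn right 135°, forward 3.0 m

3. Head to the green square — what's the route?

turn left 107°, forward 8.2 m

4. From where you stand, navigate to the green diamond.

turn left 91°, forward 3.3 m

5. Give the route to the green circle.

turn left 68°, forward 1.6 m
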